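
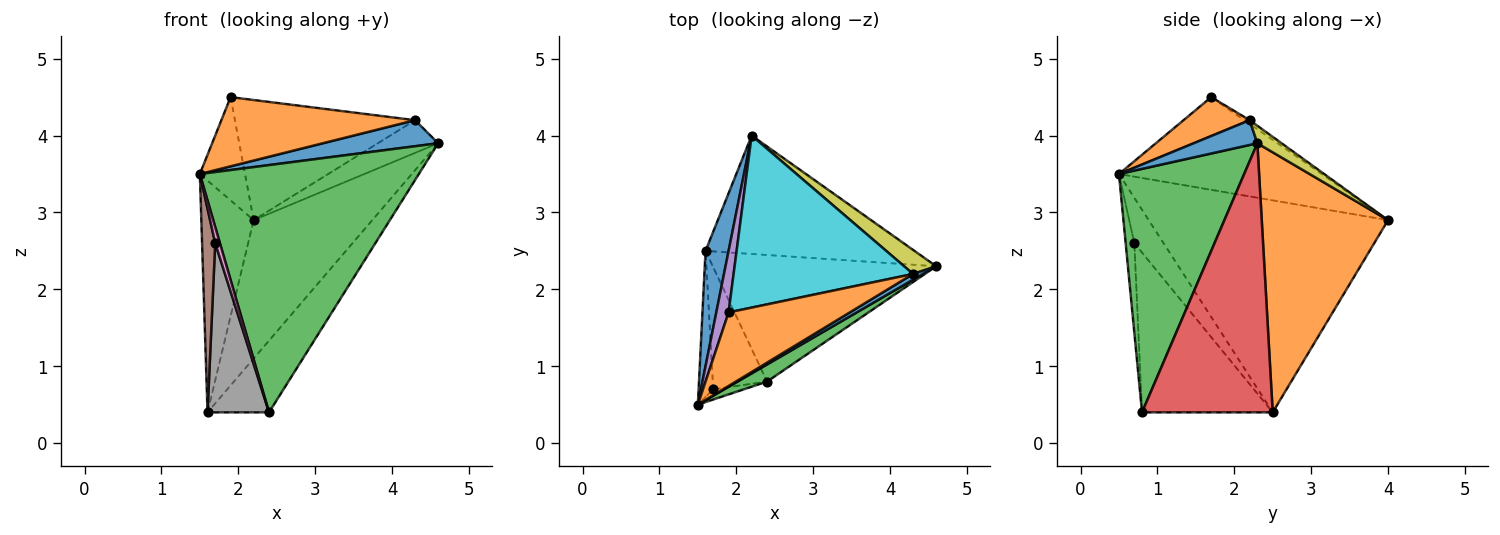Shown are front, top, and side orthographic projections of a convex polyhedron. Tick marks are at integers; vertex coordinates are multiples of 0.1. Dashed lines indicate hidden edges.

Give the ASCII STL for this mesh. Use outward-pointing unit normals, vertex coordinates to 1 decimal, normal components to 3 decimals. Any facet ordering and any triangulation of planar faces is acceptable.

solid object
 facet normal -0.971 0.212 0.106
  outer loop
   vertex 1.6 2.5 0.4
   vertex 1.5 0.5 3.5
   vertex 2.2 4.0 2.9
  endloop
 endfacet
 facet normal 0.629 0.591 -0.505
  outer loop
   vertex 1.6 2.5 0.4
   vertex 2.2 4.0 2.9
   vertex 4.6 2.3 3.9
  endloop
 endfacet
 facet normal 0.495 -0.867 0.060
  outer loop
   vertex 2.4 0.8 0.4
   vertex 4.6 2.3 3.9
   vertex 1.5 0.5 3.5
  endloop
 endfacet
 facet normal 0.723 0.340 -0.601
  outer loop
   vertex 2.4 0.8 0.4
   vertex 1.6 2.5 0.4
   vertex 4.6 2.3 3.9
  endloop
 endfacet
 facet normal -0.968 0.216 0.128
  outer loop
   vertex 1.9 1.7 4.5
   vertex 2.2 4.0 2.9
   vertex 1.5 0.5 3.5
  endloop
 endfacet
 facet normal -0.875 -0.393 -0.282
  outer loop
   vertex 1.7 0.7 2.6
   vertex 1.5 0.5 3.5
   vertex 1.6 2.5 0.4
  endloop
 endfacet
 facet normal -0.841 -0.457 -0.289
  outer loop
   vertex 1.7 0.7 2.6
   vertex 2.4 0.8 0.4
   vertex 1.5 0.5 3.5
  endloop
 endfacet
 facet normal -0.865 -0.407 -0.294
  outer loop
   vertex 1.7 0.7 2.6
   vertex 1.6 2.5 0.4
   vertex 2.4 0.8 0.4
  endloop
 endfacet
 facet normal 0.308 0.766 0.564
  outer loop
   vertex 4.3 2.2 4.2
   vertex 4.6 2.3 3.9
   vertex 2.2 4.0 2.9
  endloop
 endfacet
 facet normal -0.017 0.572 0.820
  outer loop
   vertex 4.3 2.2 4.2
   vertex 2.2 4.0 2.9
   vertex 1.9 1.7 4.5
  endloop
 endfacet
 facet normal 0.475 -0.860 0.188
  outer loop
   vertex 4.3 2.2 4.2
   vertex 1.5 0.5 3.5
   vertex 4.6 2.3 3.9
  endloop
 endfacet
 facet normal 0.228 -0.667 0.709
  outer loop
   vertex 4.3 2.2 4.2
   vertex 1.9 1.7 4.5
   vertex 1.5 0.5 3.5
  endloop
 endfacet
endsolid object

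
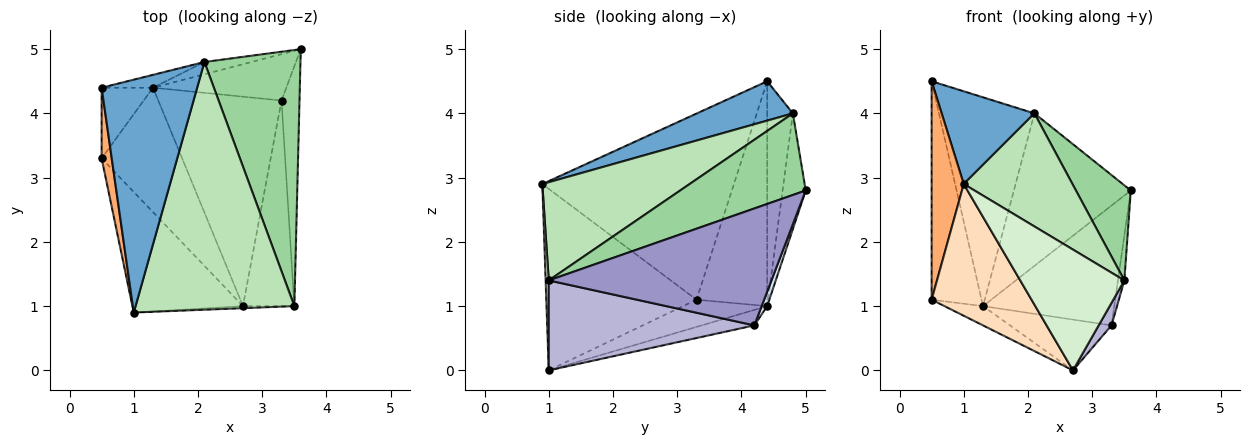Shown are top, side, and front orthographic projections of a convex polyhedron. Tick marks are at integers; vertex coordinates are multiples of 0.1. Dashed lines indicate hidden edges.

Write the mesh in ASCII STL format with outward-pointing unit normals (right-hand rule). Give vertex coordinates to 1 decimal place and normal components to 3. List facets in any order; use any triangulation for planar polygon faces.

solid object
 facet normal 0.358 -0.346 0.868
  outer loop
   vertex 2.1 4.8 4.0
   vertex 0.5 4.4 4.5
   vertex 1.0 0.9 2.9
  endloop
 endfacet
 facet normal -0.260 0.964 -0.059
  outer loop
   vertex 2.1 4.8 4.0
   vertex 1.3 4.4 1.0
   vertex 0.5 4.4 4.5
  endloop
 endfacet
 facet normal -0.193 0.978 -0.079
  outer loop
   vertex 2.1 4.8 4.0
   vertex 3.6 5.0 2.8
   vertex 1.3 4.4 1.0
  endloop
 endfacet
 facet normal 0.039 0.932 -0.361
  outer loop
   vertex 3.3 4.2 0.7
   vertex 1.3 4.4 1.0
   vertex 3.6 5.0 2.8
  endloop
 endfacet
 facet normal -0.121 0.234 -0.965
  outer loop
   vertex 3.3 4.2 0.7
   vertex 2.7 1.0 0.0
   vertex 1.3 4.4 1.0
  endloop
 endfacet
 facet normal -0.985 -0.165 0.053
  outer loop
   vertex 0.5 3.3 1.1
   vertex 1.0 0.9 2.9
   vertex 0.5 4.4 4.5
  endloop
 endfacet
 facet normal -0.803 0.567 -0.184
  outer loop
   vertex 0.5 3.3 1.1
   vertex 0.5 4.4 4.5
   vertex 1.3 4.4 1.0
  endloop
 endfacet
 facet normal -0.743 -0.494 -0.452
  outer loop
   vertex 0.5 3.3 1.1
   vertex 2.7 1.0 0.0
   vertex 1.0 0.9 2.9
  endloop
 endfacet
 facet normal -0.317 0.145 -0.937
  outer loop
   vertex 0.5 3.3 1.1
   vertex 1.3 4.4 1.0
   vertex 2.7 1.0 0.0
  endloop
 endfacet
 facet normal 0.623 -0.272 0.733
  outer loop
   vertex 3.5 1.0 1.4
   vertex 3.6 5.0 2.8
   vertex 2.1 4.8 4.0
  endloop
 endfacet
 facet normal 0.490 -0.362 0.793
  outer loop
   vertex 3.5 1.0 1.4
   vertex 2.1 4.8 4.0
   vertex 1.0 0.9 2.9
  endloop
 endfacet
 facet normal 0.030 -0.999 -0.017
  outer loop
   vertex 3.5 1.0 1.4
   vertex 1.0 0.9 2.9
   vertex 2.7 1.0 0.0
  endloop
 endfacet
 facet normal 0.988 0.028 -0.152
  outer loop
   vertex 3.5 1.0 1.4
   vertex 3.3 4.2 0.7
   vertex 3.6 5.0 2.8
  endloop
 endfacet
 facet normal 0.867 -0.054 -0.495
  outer loop
   vertex 3.5 1.0 1.4
   vertex 2.7 1.0 0.0
   vertex 3.3 4.2 0.7
  endloop
 endfacet
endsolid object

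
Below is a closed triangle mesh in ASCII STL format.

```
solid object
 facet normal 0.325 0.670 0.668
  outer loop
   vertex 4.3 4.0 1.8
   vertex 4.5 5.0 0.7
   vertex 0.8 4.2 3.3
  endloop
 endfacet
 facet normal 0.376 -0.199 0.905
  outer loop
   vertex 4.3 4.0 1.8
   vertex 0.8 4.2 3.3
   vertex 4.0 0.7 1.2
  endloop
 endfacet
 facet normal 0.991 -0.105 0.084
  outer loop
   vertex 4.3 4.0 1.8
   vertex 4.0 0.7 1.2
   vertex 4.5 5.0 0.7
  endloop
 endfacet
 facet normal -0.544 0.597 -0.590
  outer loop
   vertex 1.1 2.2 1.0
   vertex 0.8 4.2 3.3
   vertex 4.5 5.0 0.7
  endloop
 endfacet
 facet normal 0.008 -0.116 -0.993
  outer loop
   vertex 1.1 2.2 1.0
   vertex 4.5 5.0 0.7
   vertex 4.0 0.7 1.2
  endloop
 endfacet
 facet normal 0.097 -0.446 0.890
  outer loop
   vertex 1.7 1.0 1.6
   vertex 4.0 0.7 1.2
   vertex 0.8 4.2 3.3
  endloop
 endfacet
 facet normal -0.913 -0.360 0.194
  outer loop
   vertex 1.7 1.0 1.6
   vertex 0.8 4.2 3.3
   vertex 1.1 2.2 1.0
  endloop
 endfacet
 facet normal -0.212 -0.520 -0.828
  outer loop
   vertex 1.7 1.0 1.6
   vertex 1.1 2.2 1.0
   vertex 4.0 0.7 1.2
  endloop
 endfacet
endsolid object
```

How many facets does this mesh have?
8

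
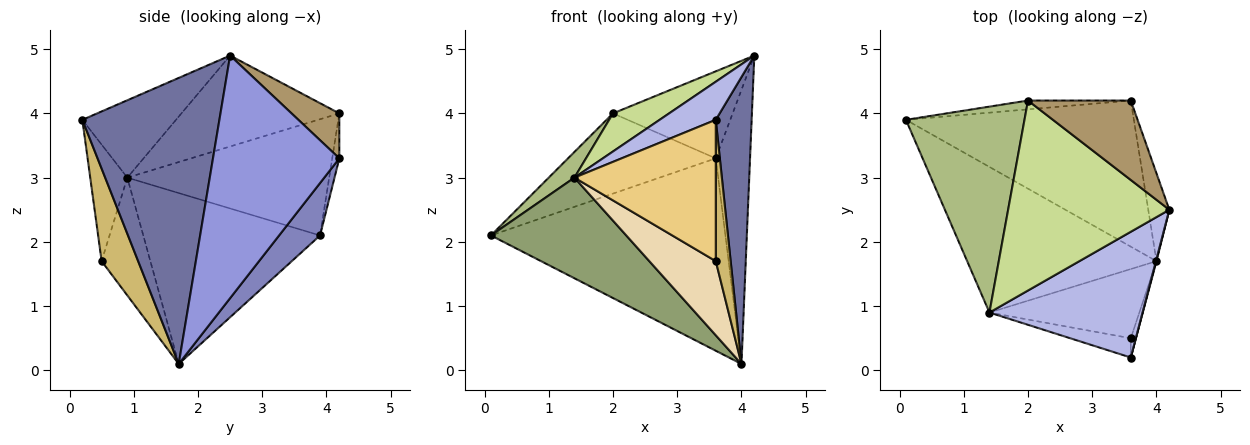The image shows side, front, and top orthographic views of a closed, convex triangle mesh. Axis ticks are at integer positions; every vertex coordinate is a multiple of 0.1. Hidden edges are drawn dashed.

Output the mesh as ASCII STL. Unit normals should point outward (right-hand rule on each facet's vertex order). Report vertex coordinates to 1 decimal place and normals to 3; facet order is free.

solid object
 facet normal 0.967 -0.253 0.002
  outer loop
   vertex 4.0 1.7 0.1
   vertex 4.2 2.5 4.9
   vertex 3.6 0.2 3.9
  endloop
 endfacet
 facet normal 0.138 0.789 -0.599
  outer loop
   vertex 3.6 4.2 3.3
   vertex 4.0 1.7 0.1
   vertex 0.1 3.9 2.1
  endloop
 endfacet
 facet normal 0.962 0.261 -0.084
  outer loop
   vertex 3.6 4.2 3.3
   vertex 4.2 2.5 4.9
   vertex 4.0 1.7 0.1
  endloop
 endfacet
 facet normal -0.435 -0.261 0.862
  outer loop
   vertex 1.4 0.9 3.0
   vertex 3.6 0.2 3.9
   vertex 4.2 2.5 4.9
  endloop
 endfacet
 facet normal -0.596 -0.456 -0.660
  outer loop
   vertex 1.4 0.9 3.0
   vertex 0.1 3.9 2.1
   vertex 4.0 1.7 0.1
  endloop
 endfacet
 facet normal -0.697 -0.089 0.711
  outer loop
   vertex 2.0 4.2 4.0
   vertex 0.1 3.9 2.1
   vertex 1.4 0.9 3.0
  endloop
 endfacet
 facet normal -0.484 -0.172 0.858
  outer loop
   vertex 2.0 4.2 4.0
   vertex 1.4 0.9 3.0
   vertex 4.2 2.5 4.9
  endloop
 endfacet
 facet normal -0.048 0.993 -0.109
  outer loop
   vertex 2.0 4.2 4.0
   vertex 3.6 4.2 3.3
   vertex 0.1 3.9 2.1
  endloop
 endfacet
 facet normal 0.283 0.708 0.647
  outer loop
   vertex 2.0 4.2 4.0
   vertex 4.2 2.5 4.9
   vertex 3.6 4.2 3.3
  endloop
 endfacet
 facet normal 0.925 -0.377 -0.051
  outer loop
   vertex 3.6 0.5 1.7
   vertex 4.0 1.7 0.1
   vertex 3.6 0.2 3.9
  endloop
 endfacet
 facet normal -0.252 -0.959 -0.131
  outer loop
   vertex 3.6 0.5 1.7
   vertex 3.6 0.2 3.9
   vertex 1.4 0.9 3.0
  endloop
 endfacet
 facet normal -0.472 -0.644 -0.601
  outer loop
   vertex 3.6 0.5 1.7
   vertex 1.4 0.9 3.0
   vertex 4.0 1.7 0.1
  endloop
 endfacet
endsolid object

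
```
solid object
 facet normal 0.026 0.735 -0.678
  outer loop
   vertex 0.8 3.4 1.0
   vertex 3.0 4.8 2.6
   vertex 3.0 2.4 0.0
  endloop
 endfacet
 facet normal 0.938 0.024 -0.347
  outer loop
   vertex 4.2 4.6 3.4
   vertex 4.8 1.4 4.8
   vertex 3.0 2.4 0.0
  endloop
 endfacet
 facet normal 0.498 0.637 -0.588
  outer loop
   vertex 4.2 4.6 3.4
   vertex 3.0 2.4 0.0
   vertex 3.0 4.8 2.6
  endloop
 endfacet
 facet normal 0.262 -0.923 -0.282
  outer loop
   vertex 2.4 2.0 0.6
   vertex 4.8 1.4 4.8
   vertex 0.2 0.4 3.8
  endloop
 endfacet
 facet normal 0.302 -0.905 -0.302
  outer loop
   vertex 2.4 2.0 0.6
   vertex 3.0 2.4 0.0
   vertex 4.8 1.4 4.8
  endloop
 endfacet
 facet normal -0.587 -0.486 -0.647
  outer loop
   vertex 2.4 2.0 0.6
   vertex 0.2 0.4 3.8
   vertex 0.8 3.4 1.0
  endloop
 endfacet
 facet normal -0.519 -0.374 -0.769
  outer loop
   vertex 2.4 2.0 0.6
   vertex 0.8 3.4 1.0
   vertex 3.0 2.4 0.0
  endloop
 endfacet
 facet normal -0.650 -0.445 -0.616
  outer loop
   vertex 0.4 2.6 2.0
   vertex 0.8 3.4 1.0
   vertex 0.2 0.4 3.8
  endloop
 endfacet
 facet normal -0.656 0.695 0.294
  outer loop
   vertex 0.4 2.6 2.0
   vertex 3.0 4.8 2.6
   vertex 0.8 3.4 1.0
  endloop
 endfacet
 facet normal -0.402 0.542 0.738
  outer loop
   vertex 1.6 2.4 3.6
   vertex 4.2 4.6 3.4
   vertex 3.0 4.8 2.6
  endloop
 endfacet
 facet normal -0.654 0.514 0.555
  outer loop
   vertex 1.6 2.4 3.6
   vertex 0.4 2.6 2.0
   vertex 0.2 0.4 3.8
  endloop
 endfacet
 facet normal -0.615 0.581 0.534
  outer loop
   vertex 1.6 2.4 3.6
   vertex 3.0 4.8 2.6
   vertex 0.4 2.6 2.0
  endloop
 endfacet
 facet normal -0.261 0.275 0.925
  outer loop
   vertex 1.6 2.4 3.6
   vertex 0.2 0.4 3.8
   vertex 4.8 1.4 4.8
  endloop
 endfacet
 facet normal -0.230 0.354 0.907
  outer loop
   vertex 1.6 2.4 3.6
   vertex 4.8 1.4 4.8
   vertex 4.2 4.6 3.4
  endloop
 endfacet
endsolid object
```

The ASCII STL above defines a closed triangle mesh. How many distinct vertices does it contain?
9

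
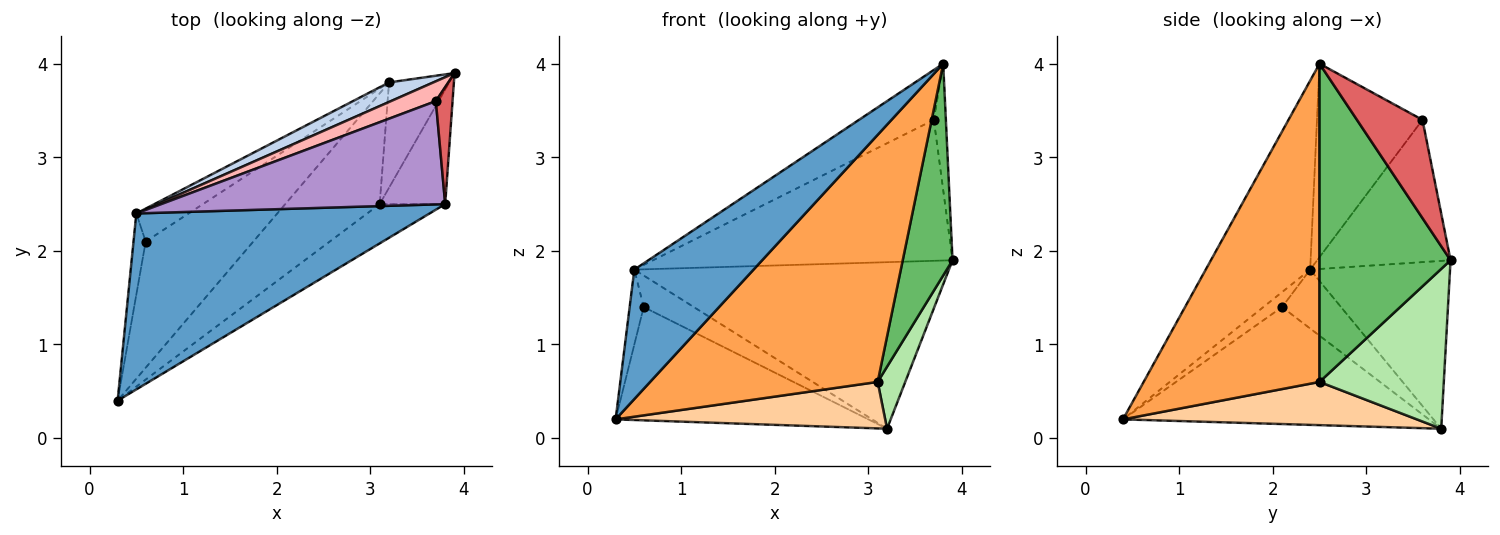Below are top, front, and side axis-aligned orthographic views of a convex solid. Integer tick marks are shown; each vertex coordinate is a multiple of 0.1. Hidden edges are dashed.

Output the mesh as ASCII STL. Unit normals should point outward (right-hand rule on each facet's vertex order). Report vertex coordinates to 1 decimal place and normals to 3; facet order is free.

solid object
 facet normal -0.461 -0.526 0.715
  outer loop
   vertex 0.5 2.4 1.8
   vertex 0.3 0.4 0.2
   vertex 3.8 2.5 4.0
  endloop
 endfacet
 facet normal -0.404 0.909 0.107
  outer loop
   vertex 0.5 2.4 1.8
   vertex 3.9 3.9 1.9
   vertex 3.2 3.8 0.1
  endloop
 endfacet
 facet normal 0.607 -0.785 -0.125
  outer loop
   vertex 3.1 2.5 0.6
   vertex 3.8 2.5 4.0
   vertex 0.3 0.4 0.2
  endloop
 endfacet
 facet normal 0.389 -0.357 -0.849
  outer loop
   vertex 3.1 2.5 0.6
   vertex 0.3 0.4 0.2
   vertex 3.2 3.8 0.1
  endloop
 endfacet
 facet normal 0.918 -0.349 -0.189
  outer loop
   vertex 3.1 2.5 0.6
   vertex 3.9 3.9 1.9
   vertex 3.8 2.5 4.0
  endloop
 endfacet
 facet normal 0.916 -0.203 -0.345
  outer loop
   vertex 3.1 2.5 0.6
   vertex 3.2 3.8 0.1
   vertex 3.9 3.9 1.9
  endloop
 endfacet
 facet normal 0.970 0.178 0.165
  outer loop
   vertex 3.7 3.6 3.4
   vertex 3.8 2.5 4.0
   vertex 3.9 3.9 1.9
  endloop
 endfacet
 facet normal -0.403 0.906 0.127
  outer loop
   vertex 3.7 3.6 3.4
   vertex 3.9 3.9 1.9
   vertex 0.5 2.4 1.8
  endloop
 endfacet
 facet normal -0.523 0.371 0.767
  outer loop
   vertex 3.7 3.6 3.4
   vertex 0.5 2.4 1.8
   vertex 3.8 2.5 4.0
  endloop
 endfacet
 facet normal -0.629 0.519 -0.579
  outer loop
   vertex 0.6 2.1 1.4
   vertex 3.2 3.8 0.1
   vertex 0.3 0.4 0.2
  endloop
 endfacet
 facet normal -0.671 0.503 -0.545
  outer loop
   vertex 0.6 2.1 1.4
   vertex 0.3 0.4 0.2
   vertex 0.5 2.4 1.8
  endloop
 endfacet
 facet normal -0.631 0.537 -0.560
  outer loop
   vertex 0.6 2.1 1.4
   vertex 0.5 2.4 1.8
   vertex 3.2 3.8 0.1
  endloop
 endfacet
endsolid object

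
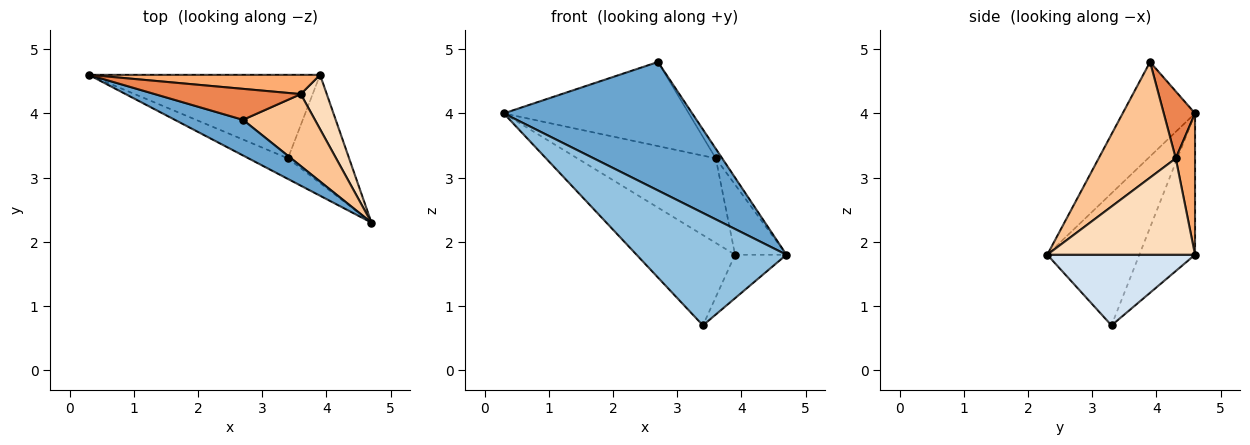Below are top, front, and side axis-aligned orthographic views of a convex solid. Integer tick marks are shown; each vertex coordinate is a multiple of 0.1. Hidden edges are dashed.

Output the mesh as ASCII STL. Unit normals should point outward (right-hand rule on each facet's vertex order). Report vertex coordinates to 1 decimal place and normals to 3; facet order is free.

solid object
 facet normal -0.347 -0.904 0.251
  outer loop
   vertex 2.7 3.9 4.8
   vertex 0.3 4.6 4.0
   vertex 4.7 2.3 1.8
  endloop
 endfacet
 facet normal -0.517 -0.842 -0.154
  outer loop
   vertex 3.4 3.3 0.7
   vertex 4.7 2.3 1.8
   vertex 0.3 4.6 4.0
  endloop
 endfacet
 facet normal -0.383 0.678 -0.627
  outer loop
   vertex 3.9 4.6 1.8
   vertex 3.4 3.3 0.7
   vertex 0.3 4.6 4.0
  endloop
 endfacet
 facet normal 0.731 0.254 -0.633
  outer loop
   vertex 3.9 4.6 1.8
   vertex 4.7 2.3 1.8
   vertex 3.4 3.3 0.7
  endloop
 endfacet
 facet normal 0.157 0.927 0.341
  outer loop
   vertex 3.6 4.3 3.3
   vertex 0.3 4.6 4.0
   vertex 2.7 3.9 4.8
  endloop
 endfacet
 facet normal 0.135 0.966 0.220
  outer loop
   vertex 3.6 4.3 3.3
   vertex 3.9 4.6 1.8
   vertex 0.3 4.6 4.0
  endloop
 endfacet
 facet normal 0.847 0.071 0.527
  outer loop
   vertex 3.6 4.3 3.3
   vertex 2.7 3.9 4.8
   vertex 4.7 2.3 1.8
  endloop
 endfacet
 facet normal 0.915 0.318 0.247
  outer loop
   vertex 3.6 4.3 3.3
   vertex 4.7 2.3 1.8
   vertex 3.9 4.6 1.8
  endloop
 endfacet
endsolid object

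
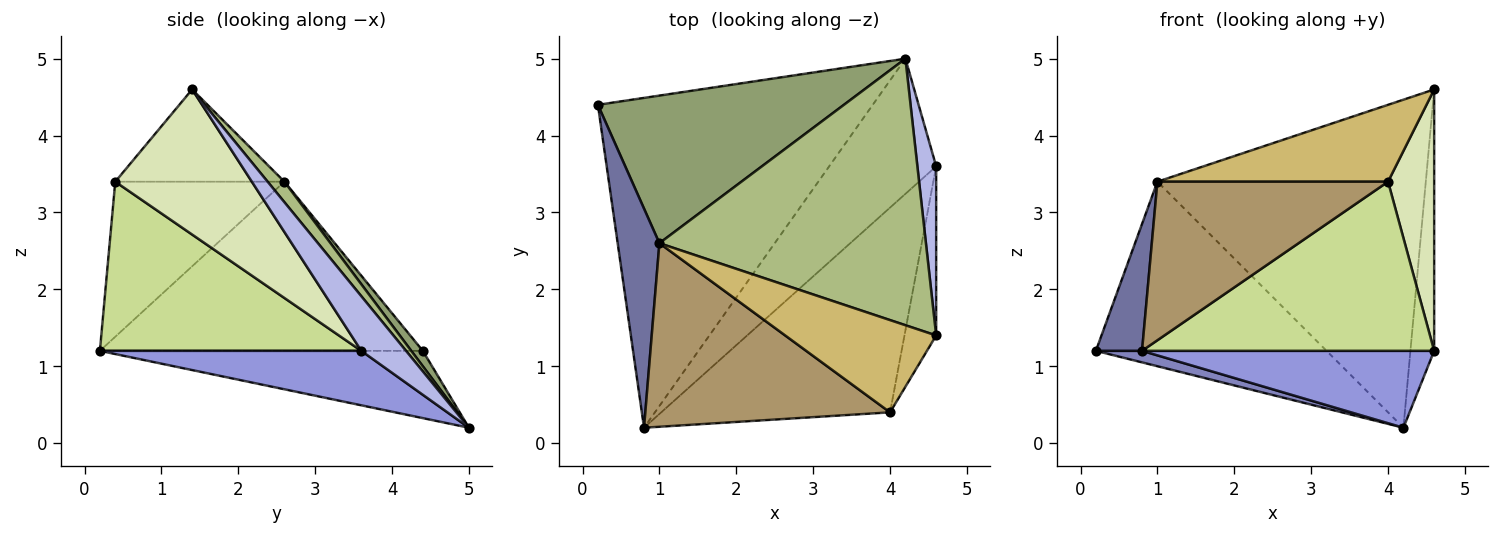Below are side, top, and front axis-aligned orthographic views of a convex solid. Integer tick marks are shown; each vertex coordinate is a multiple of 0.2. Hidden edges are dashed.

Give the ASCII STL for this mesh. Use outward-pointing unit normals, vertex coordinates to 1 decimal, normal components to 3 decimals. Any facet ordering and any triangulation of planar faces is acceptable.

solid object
 facet normal -0.962 -0.137 0.237
  outer loop
   vertex 1.0 2.6 3.4
   vertex 0.2 4.4 1.2
   vertex 0.8 0.2 1.2
  endloop
 endfacet
 facet normal -0.238 -0.034 -0.971
  outer loop
   vertex 4.2 5.0 0.2
   vertex 0.8 0.2 1.2
   vertex 0.2 4.4 1.2
  endloop
 endfacet
 facet normal 0.405 -0.452 -0.795
  outer loop
   vertex 4.2 5.0 0.2
   vertex 4.6 3.6 1.2
   vertex 0.8 0.2 1.2
  endloop
 endfacet
 facet normal 0.845 0.449 0.290
  outer loop
   vertex 4.2 5.0 0.2
   vertex 4.6 1.4 4.6
   vertex 4.6 3.6 1.2
  endloop
 endfacet
 facet normal 0.039 0.780 0.624
  outer loop
   vertex 4.2 5.0 0.2
   vertex 0.2 4.4 1.2
   vertex 1.0 2.6 3.4
  endloop
 endfacet
 facet normal 0.048 0.775 0.630
  outer loop
   vertex 4.2 5.0 0.2
   vertex 1.0 2.6 3.4
   vertex 4.6 1.4 4.6
  endloop
 endfacet
 facet normal 0.495 -0.553 -0.670
  outer loop
   vertex 4.0 0.4 3.4
   vertex 0.8 0.2 1.2
   vertex 4.6 3.6 1.2
  endloop
 endfacet
 facet normal 0.928 -0.313 -0.203
  outer loop
   vertex 4.0 0.4 3.4
   vertex 4.6 3.6 1.2
   vertex 4.6 1.4 4.6
  endloop
 endfacet
 facet normal -0.432 -0.589 0.682
  outer loop
   vertex 4.0 0.4 3.4
   vertex 1.0 2.6 3.4
   vertex 0.8 0.2 1.2
  endloop
 endfacet
 facet normal -0.425 -0.580 0.695
  outer loop
   vertex 4.0 0.4 3.4
   vertex 4.6 1.4 4.6
   vertex 1.0 2.6 3.4
  endloop
 endfacet
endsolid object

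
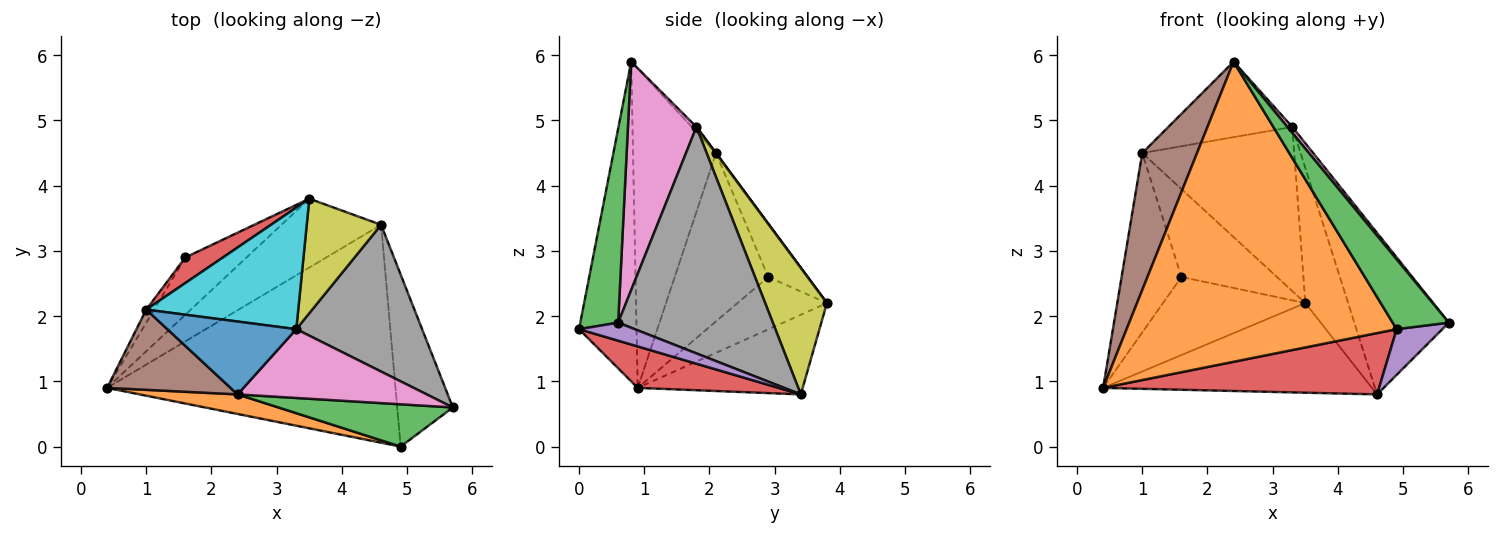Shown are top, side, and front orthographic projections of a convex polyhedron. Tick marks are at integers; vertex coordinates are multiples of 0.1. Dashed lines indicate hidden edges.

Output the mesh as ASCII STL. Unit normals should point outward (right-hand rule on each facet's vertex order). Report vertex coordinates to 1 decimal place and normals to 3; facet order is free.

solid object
 facet normal -0.438 0.713 -0.548
  outer loop
   vertex 4.6 3.4 0.8
   vertex 0.4 0.9 0.9
   vertex 3.5 3.8 2.2
  endloop
 endfacet
 facet normal -0.208 -0.976 0.064
  outer loop
   vertex 4.9 0.0 1.8
   vertex 2.4 0.8 5.9
   vertex 0.4 0.9 0.9
  endloop
 endfacet
 facet normal 0.499 -0.741 0.449
  outer loop
   vertex 4.9 0.0 1.8
   vertex 5.7 0.6 1.9
   vertex 2.4 0.8 5.9
  endloop
 endfacet
 facet normal 0.137 -0.268 -0.954
  outer loop
   vertex 4.9 0.0 1.8
   vertex 0.4 0.9 0.9
   vertex 4.6 3.4 0.8
  endloop
 endfacet
 facet normal 0.299 -0.245 -0.922
  outer loop
   vertex 4.9 0.0 1.8
   vertex 4.6 3.4 0.8
   vertex 5.7 0.6 1.9
  endloop
 endfacet
 facet normal -0.794 -0.524 0.307
  outer loop
   vertex 1.0 2.1 4.5
   vertex 0.4 0.9 0.9
   vertex 2.4 0.8 5.9
  endloop
 endfacet
 facet normal 0.769 -0.055 0.637
  outer loop
   vertex 3.3 1.8 4.9
   vertex 2.4 0.8 5.9
   vertex 5.7 0.6 1.9
  endloop
 endfacet
 facet normal 0.771 0.471 0.428
  outer loop
   vertex 3.3 1.8 4.9
   vertex 5.7 0.6 1.9
   vertex 4.6 3.4 0.8
  endloop
 endfacet
 facet normal 0.740 0.513 0.435
  outer loop
   vertex 3.3 1.8 4.9
   vertex 4.6 3.4 0.8
   vertex 3.5 3.8 2.2
  endloop
 endfacet
 facet normal 0.001 0.804 0.595
  outer loop
   vertex 3.3 1.8 4.9
   vertex 3.5 3.8 2.2
   vertex 1.0 2.1 4.5
  endloop
 endfacet
 facet normal -0.027 0.719 0.695
  outer loop
   vertex 3.3 1.8 4.9
   vertex 1.0 2.1 4.5
   vertex 2.4 0.8 5.9
  endloop
 endfacet
 facet normal -0.452 0.719 -0.527
  outer loop
   vertex 1.6 2.9 2.6
   vertex 3.5 3.8 2.2
   vertex 0.4 0.9 0.9
  endloop
 endfacet
 facet normal -0.842 0.538 -0.039
  outer loop
   vertex 1.6 2.9 2.6
   vertex 0.4 0.9 0.9
   vertex 1.0 2.1 4.5
  endloop
 endfacet
 facet normal -0.368 0.893 0.260
  outer loop
   vertex 1.6 2.9 2.6
   vertex 1.0 2.1 4.5
   vertex 3.5 3.8 2.2
  endloop
 endfacet
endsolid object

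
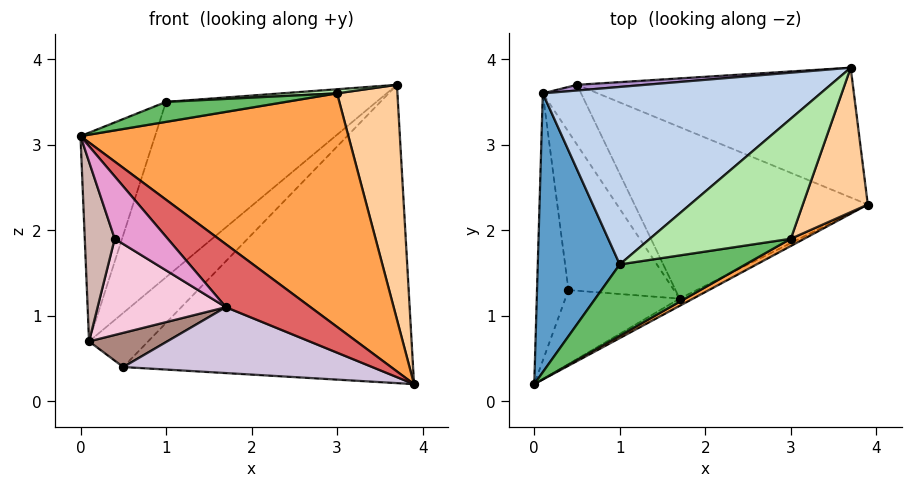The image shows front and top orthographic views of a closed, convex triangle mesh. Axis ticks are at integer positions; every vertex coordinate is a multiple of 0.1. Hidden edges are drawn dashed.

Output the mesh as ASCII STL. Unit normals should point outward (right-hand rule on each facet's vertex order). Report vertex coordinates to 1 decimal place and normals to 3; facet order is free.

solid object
 facet normal -0.757 0.391 0.523
  outer loop
   vertex 0.1 3.6 0.7
   vertex 0.0 0.2 3.1
   vertex 1.0 1.6 3.5
  endloop
 endfacet
 facet normal -0.546 0.589 0.596
  outer loop
   vertex 0.1 3.6 0.7
   vertex 1.0 1.6 3.5
   vertex 3.7 3.9 3.7
  endloop
 endfacet
 facet normal 0.489 -0.872 0.027
  outer loop
   vertex 3.0 1.9 3.6
   vertex 0.0 0.2 3.1
   vertex 3.9 2.3 0.2
  endloop
 endfacet
 facet normal 0.921 -0.332 0.205
  outer loop
   vertex 3.0 1.9 3.6
   vertex 3.9 2.3 0.2
   vertex 3.7 3.9 3.7
  endloop
 endfacet
 facet normal -0.008 -0.270 0.963
  outer loop
   vertex 3.0 1.9 3.6
   vertex 1.0 1.6 3.5
   vertex 0.0 0.2 3.1
  endloop
 endfacet
 facet normal -0.045 -0.034 0.998
  outer loop
   vertex 3.0 1.9 3.6
   vertex 3.7 3.9 3.7
   vertex 1.0 1.6 3.5
  endloop
 endfacet
 facet normal 0.410 -0.906 -0.104
  outer loop
   vertex 1.7 1.2 1.1
   vertex 3.9 2.3 0.2
   vertex 0.0 0.2 3.1
  endloop
 endfacet
 facet normal 0.334 0.864 -0.376
  outer loop
   vertex 0.5 3.7 0.4
   vertex 3.7 3.9 3.7
   vertex 3.9 2.3 0.2
  endloop
 endfacet
 facet normal -0.168 0.980 0.103
  outer loop
   vertex 0.5 3.7 0.4
   vertex 0.1 3.6 0.7
   vertex 3.7 3.9 3.7
  endloop
 endfacet
 facet normal -0.199 -0.351 -0.915
  outer loop
   vertex 0.5 3.7 0.4
   vertex 3.9 2.3 0.2
   vertex 1.7 1.2 1.1
  endloop
 endfacet
 facet normal -0.466 -0.439 -0.768
  outer loop
   vertex 0.5 3.7 0.4
   vertex 1.7 1.2 1.1
   vertex 0.1 3.6 0.7
  endloop
 endfacet
 facet normal -0.691 -0.403 -0.600
  outer loop
   vertex 0.4 1.3 1.9
   vertex 0.0 0.2 3.1
   vertex 0.1 3.6 0.7
  endloop
 endfacet
 facet normal -0.461 -0.572 -0.678
  outer loop
   vertex 0.4 1.3 1.9
   vertex 1.7 1.2 1.1
   vertex 0.0 0.2 3.1
  endloop
 endfacet
 facet normal -0.492 -0.452 -0.744
  outer loop
   vertex 0.4 1.3 1.9
   vertex 0.1 3.6 0.7
   vertex 1.7 1.2 1.1
  endloop
 endfacet
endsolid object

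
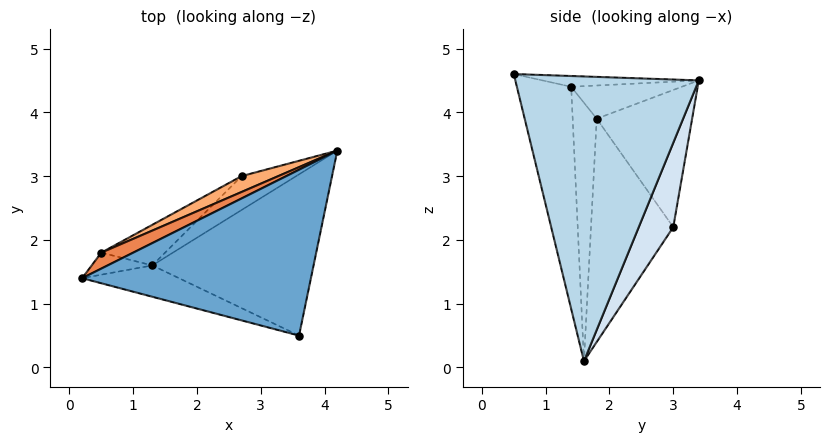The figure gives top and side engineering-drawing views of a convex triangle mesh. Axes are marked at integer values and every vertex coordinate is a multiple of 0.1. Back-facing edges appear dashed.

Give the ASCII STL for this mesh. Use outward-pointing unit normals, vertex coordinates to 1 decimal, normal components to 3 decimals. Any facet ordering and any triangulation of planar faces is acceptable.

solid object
 facet normal -0.047 0.044 0.998
  outer loop
   vertex 3.6 0.5 4.6
   vertex 4.2 3.4 4.5
   vertex 0.2 1.4 4.4
  endloop
 endfacet
 facet normal -0.248 -0.963 -0.108
  outer loop
   vertex 1.3 1.6 0.1
   vertex 3.6 0.5 4.6
   vertex 0.2 1.4 4.4
  endloop
 endfacet
 facet normal 0.854 -0.193 -0.484
  outer loop
   vertex 1.3 1.6 0.1
   vertex 4.2 3.4 4.5
   vertex 3.6 0.5 4.6
  endloop
 endfacet
 facet normal 0.839 -0.025 -0.543
  outer loop
   vertex 2.7 3.0 2.2
   vertex 4.2 3.4 4.5
   vertex 1.3 1.6 0.1
  endloop
 endfacet
 facet normal -0.418 0.815 0.402
  outer loop
   vertex 0.5 1.8 3.9
   vertex 0.2 1.4 4.4
   vertex 4.2 3.4 4.5
  endloop
 endfacet
 facet normal -0.409 0.906 0.109
  outer loop
   vertex 0.5 1.8 3.9
   vertex 4.2 3.4 4.5
   vertex 2.7 3.0 2.2
  endloop
 endfacet
 facet normal -0.890 0.406 -0.209
  outer loop
   vertex 0.5 1.8 3.9
   vertex 1.3 1.6 0.1
   vertex 0.2 1.4 4.4
  endloop
 endfacet
 facet normal -0.566 0.808 -0.162
  outer loop
   vertex 0.5 1.8 3.9
   vertex 2.7 3.0 2.2
   vertex 1.3 1.6 0.1
  endloop
 endfacet
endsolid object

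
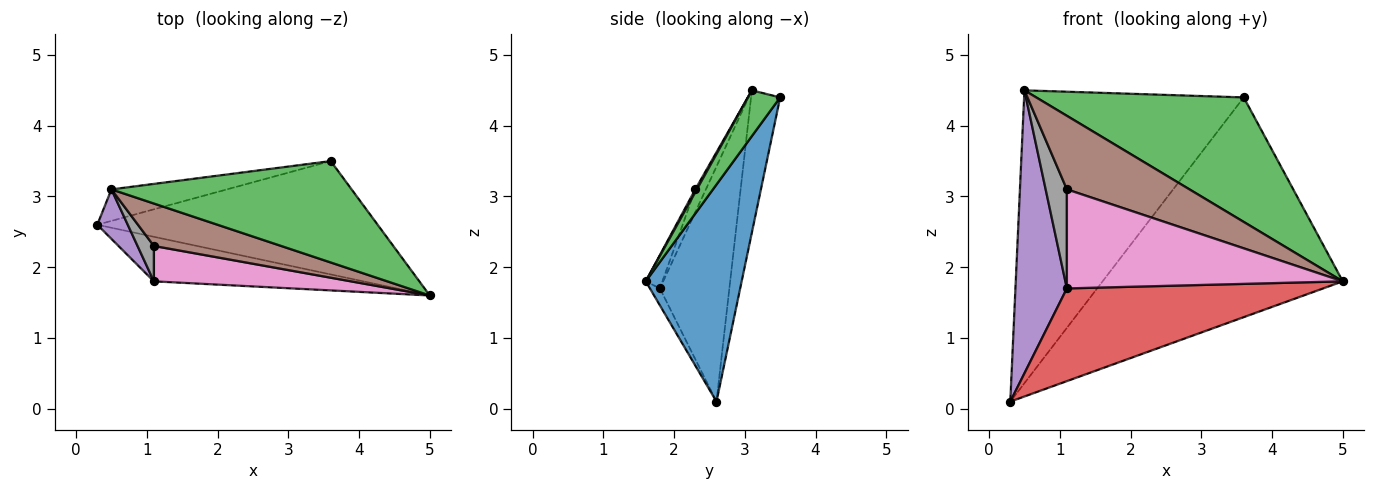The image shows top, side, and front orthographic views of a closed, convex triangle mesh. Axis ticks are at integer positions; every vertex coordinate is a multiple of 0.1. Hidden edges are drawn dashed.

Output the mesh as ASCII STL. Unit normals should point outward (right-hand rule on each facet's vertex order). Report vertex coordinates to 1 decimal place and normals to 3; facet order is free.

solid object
 facet normal 0.334 0.838 -0.432
  outer loop
   vertex 3.6 3.5 4.4
   vertex 5.0 1.6 1.8
   vertex 0.3 2.6 0.1
  endloop
 endfacet
 facet normal -0.131 0.986 -0.106
  outer loop
   vertex 0.5 3.1 4.5
   vertex 3.6 3.5 4.4
   vertex 0.3 2.6 0.1
  endloop
 endfacet
 facet normal 0.120 -0.770 0.627
  outer loop
   vertex 0.5 3.1 4.5
   vertex 5.0 1.6 1.8
   vertex 3.6 3.5 4.4
  endloop
 endfacet
 facet normal -0.035 -0.901 -0.433
  outer loop
   vertex 1.1 1.8 1.7
   vertex 0.3 2.6 0.1
   vertex 5.0 1.6 1.8
  endloop
 endfacet
 facet normal -0.799 -0.592 0.104
  outer loop
   vertex 1.1 1.8 1.7
   vertex 0.5 3.1 4.5
   vertex 0.3 2.6 0.1
  endloop
 endfacet
 facet normal 0.011 -0.866 0.500
  outer loop
   vertex 1.1 2.3 3.1
   vertex 5.0 1.6 1.8
   vertex 0.5 3.1 4.5
  endloop
 endfacet
 facet normal -0.057 -0.940 0.336
  outer loop
   vertex 1.1 2.3 3.1
   vertex 1.1 1.8 1.7
   vertex 5.0 1.6 1.8
  endloop
 endfacet
 facet normal -0.426 -0.852 0.304
  outer loop
   vertex 1.1 2.3 3.1
   vertex 0.5 3.1 4.5
   vertex 1.1 1.8 1.7
  endloop
 endfacet
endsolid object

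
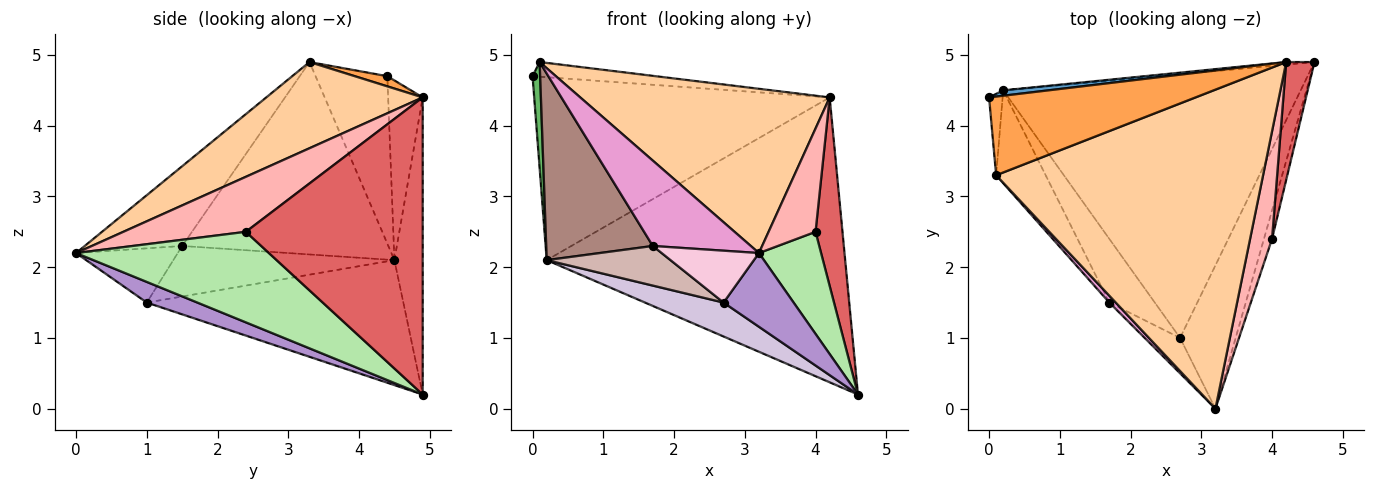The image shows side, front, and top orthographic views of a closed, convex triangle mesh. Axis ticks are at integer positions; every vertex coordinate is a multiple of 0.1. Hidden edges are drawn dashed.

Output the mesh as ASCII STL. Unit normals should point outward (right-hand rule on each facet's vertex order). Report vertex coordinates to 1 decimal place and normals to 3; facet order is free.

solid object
 facet normal -0.116 0.993 0.029
  outer loop
   vertex 0.2 4.5 2.1
   vertex 0.0 4.4 4.7
   vertex 4.2 4.9 4.4
  endloop
 endfacet
 facet normal -0.094 0.995 -0.009
  outer loop
   vertex 0.2 4.5 2.1
   vertex 4.2 4.9 4.4
   vertex 4.6 4.9 0.2
  endloop
 endfacet
 facet normal 0.048 0.183 0.982
  outer loop
   vertex 0.1 3.3 4.9
   vertex 4.2 4.9 4.4
   vertex 0.0 4.4 4.7
  endloop
 endfacet
 facet normal 0.276 -0.440 0.855
  outer loop
   vertex 0.1 3.3 4.9
   vertex 3.2 0.0 2.2
   vertex 4.2 4.9 4.4
  endloop
 endfacet
 facet normal -0.991 -0.105 -0.080
  outer loop
   vertex 0.1 3.3 4.9
   vertex 0.0 4.4 4.7
   vertex 0.2 4.5 2.1
  endloop
 endfacet
 facet normal 0.948 -0.306 -0.085
  outer loop
   vertex 4.0 2.4 2.5
   vertex 3.2 0.0 2.2
   vertex 4.6 4.9 0.2
  endloop
 endfacet
 facet normal 0.984 -0.150 0.094
  outer loop
   vertex 4.0 2.4 2.5
   vertex 4.6 4.9 0.2
   vertex 4.2 4.9 4.4
  endloop
 endfacet
 facet normal 0.875 -0.335 0.349
  outer loop
   vertex 4.0 2.4 2.5
   vertex 4.2 4.9 4.4
   vertex 3.2 0.0 2.2
  endloop
 endfacet
 facet normal 0.314 -0.434 -0.844
  outer loop
   vertex 2.7 1.0 1.5
   vertex 4.6 4.9 0.2
   vertex 3.2 0.0 2.2
  endloop
 endfacet
 facet normal -0.385 -0.118 -0.916
  outer loop
   vertex 2.7 1.0 1.5
   vertex 0.2 4.5 2.1
   vertex 4.6 4.9 0.2
  endloop
 endfacet
 facet normal -0.866 -0.448 -0.223
  outer loop
   vertex 1.7 1.5 2.3
   vertex 0.1 3.3 4.9
   vertex 0.2 4.5 2.1
  endloop
 endfacet
 facet normal -0.686 -0.384 -0.618
  outer loop
   vertex 1.7 1.5 2.3
   vertex 0.2 4.5 2.1
   vertex 2.7 1.0 1.5
  endloop
 endfacet
 facet normal -0.704 -0.708 0.057
  outer loop
   vertex 1.7 1.5 2.3
   vertex 3.2 0.0 2.2
   vertex 0.1 3.3 4.9
  endloop
 endfacet
 facet normal -0.654 -0.625 -0.426
  outer loop
   vertex 1.7 1.5 2.3
   vertex 2.7 1.0 1.5
   vertex 3.2 0.0 2.2
  endloop
 endfacet
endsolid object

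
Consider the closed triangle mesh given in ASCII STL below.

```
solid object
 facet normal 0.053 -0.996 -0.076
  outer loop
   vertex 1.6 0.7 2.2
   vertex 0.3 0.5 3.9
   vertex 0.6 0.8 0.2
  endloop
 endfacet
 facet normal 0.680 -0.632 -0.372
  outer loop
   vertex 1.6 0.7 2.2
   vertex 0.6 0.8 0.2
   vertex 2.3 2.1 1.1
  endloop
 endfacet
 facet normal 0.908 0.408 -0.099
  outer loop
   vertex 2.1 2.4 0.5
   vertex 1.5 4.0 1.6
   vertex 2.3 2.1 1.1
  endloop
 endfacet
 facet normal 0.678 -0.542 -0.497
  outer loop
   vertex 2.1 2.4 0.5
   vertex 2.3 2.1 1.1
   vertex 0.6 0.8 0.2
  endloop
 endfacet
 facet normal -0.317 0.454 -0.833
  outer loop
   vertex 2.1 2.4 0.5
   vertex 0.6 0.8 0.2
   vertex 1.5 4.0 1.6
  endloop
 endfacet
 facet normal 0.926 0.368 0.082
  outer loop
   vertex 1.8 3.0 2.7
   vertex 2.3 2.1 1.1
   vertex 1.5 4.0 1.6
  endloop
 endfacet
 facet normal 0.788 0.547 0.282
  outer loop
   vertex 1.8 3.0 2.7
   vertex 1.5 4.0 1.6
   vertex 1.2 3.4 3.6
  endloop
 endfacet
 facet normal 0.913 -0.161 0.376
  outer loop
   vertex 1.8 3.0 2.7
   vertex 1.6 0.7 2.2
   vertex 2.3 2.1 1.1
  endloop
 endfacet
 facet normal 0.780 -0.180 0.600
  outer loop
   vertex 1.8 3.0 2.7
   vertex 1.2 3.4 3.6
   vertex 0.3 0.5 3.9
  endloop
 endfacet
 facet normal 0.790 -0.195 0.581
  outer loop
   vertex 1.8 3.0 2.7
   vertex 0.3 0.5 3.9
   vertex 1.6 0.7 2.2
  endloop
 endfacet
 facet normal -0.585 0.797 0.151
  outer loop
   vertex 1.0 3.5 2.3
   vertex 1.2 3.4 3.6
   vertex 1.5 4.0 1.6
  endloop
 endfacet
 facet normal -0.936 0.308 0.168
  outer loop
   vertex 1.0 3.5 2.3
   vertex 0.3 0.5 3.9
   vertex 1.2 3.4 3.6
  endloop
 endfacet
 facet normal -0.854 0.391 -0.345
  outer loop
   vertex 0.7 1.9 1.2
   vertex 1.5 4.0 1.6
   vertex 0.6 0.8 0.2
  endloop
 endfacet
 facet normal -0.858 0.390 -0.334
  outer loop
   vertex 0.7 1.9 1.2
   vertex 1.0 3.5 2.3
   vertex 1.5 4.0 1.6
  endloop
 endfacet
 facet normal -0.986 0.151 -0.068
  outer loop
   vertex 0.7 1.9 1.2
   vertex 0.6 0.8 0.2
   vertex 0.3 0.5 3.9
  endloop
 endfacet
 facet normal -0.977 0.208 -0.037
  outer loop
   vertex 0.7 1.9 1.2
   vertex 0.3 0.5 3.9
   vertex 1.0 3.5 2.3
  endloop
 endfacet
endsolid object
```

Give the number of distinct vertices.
10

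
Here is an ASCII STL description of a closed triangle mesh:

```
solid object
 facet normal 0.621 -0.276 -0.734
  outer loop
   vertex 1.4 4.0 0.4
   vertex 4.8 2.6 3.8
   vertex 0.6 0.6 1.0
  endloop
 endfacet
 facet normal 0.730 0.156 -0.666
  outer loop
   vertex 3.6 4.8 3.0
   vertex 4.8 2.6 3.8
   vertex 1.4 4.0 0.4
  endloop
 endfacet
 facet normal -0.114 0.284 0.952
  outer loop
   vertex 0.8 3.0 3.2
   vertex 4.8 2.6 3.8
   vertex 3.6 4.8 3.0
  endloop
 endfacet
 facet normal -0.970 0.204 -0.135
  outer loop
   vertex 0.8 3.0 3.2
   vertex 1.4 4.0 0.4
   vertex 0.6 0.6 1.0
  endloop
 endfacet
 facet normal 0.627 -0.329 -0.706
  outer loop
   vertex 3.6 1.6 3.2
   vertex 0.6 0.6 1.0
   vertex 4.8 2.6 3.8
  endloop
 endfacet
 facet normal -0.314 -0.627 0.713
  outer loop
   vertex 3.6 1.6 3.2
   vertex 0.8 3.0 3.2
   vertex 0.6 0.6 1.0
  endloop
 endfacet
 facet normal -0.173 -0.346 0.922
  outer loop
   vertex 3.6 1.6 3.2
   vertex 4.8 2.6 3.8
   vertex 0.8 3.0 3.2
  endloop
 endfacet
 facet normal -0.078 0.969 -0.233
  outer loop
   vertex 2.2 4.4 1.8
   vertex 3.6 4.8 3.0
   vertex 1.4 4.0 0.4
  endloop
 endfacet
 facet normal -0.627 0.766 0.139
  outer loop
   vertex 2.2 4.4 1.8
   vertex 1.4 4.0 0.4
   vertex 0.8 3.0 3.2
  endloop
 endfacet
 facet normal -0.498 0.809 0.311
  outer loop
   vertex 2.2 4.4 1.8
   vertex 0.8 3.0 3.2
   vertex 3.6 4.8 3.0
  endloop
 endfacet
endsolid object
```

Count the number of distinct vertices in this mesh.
7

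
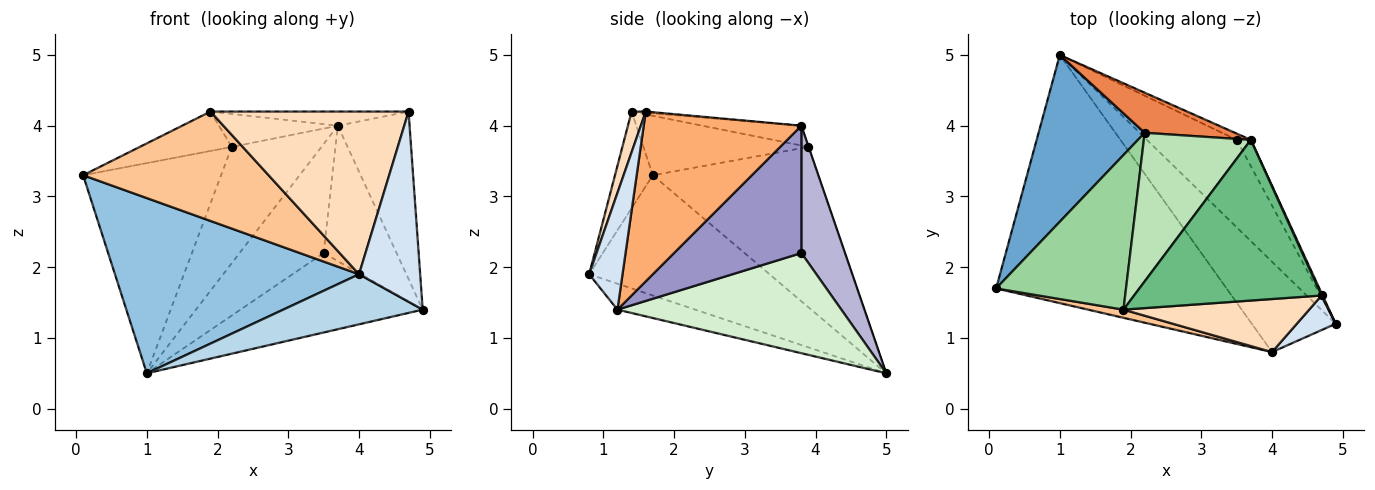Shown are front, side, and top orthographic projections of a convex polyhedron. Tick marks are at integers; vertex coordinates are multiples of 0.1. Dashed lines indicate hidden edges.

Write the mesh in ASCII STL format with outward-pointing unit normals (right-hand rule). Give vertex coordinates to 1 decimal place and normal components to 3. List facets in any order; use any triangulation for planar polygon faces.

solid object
 facet normal -0.685 0.571 0.453
  outer loop
   vertex 2.2 3.9 3.7
   vertex 1.0 5.0 0.5
   vertex 0.1 1.7 3.3
  endloop
 endfacet
 facet normal -0.392 -0.531 -0.751
  outer loop
   vertex 4.0 0.8 1.9
   vertex 0.1 1.7 3.3
   vertex 1.0 5.0 0.5
  endloop
 endfacet
 facet normal -0.261 -0.468 -0.844
  outer loop
   vertex 4.0 0.8 1.9
   vertex 1.0 5.0 0.5
   vertex 4.9 1.2 1.4
  endloop
 endfacet
 facet normal 0.473 -0.867 0.158
  outer loop
   vertex 4.0 0.8 1.9
   vertex 4.9 1.2 1.4
   vertex 4.7 1.6 4.2
  endloop
 endfacet
 facet normal -0.002 0.945 0.326
  outer loop
   vertex 3.7 3.8 4.0
   vertex 1.0 5.0 0.5
   vertex 2.2 3.9 3.7
  endloop
 endfacet
 facet normal 0.910 0.414 0.006
  outer loop
   vertex 3.7 3.8 4.0
   vertex 4.7 1.6 4.2
   vertex 4.9 1.2 1.4
  endloop
 endfacet
 facet normal -0.199 -0.977 0.073
  outer loop
   vertex 1.9 1.4 4.2
   vertex 0.1 1.7 3.3
   vertex 4.0 0.8 1.9
  endloop
 endfacet
 facet normal 0.068 -0.949 0.309
  outer loop
   vertex 1.9 1.4 4.2
   vertex 4.0 0.8 1.9
   vertex 4.7 1.6 4.2
  endloop
 endfacet
 facet normal -0.006 0.088 0.996
  outer loop
   vertex 1.9 1.4 4.2
   vertex 4.7 1.6 4.2
   vertex 3.7 3.8 4.0
  endloop
 endfacet
 facet normal -0.405 0.226 0.886
  outer loop
   vertex 1.9 1.4 4.2
   vertex 2.2 3.9 3.7
   vertex 0.1 1.7 3.3
  endloop
 endfacet
 facet normal -0.178 0.213 0.961
  outer loop
   vertex 1.9 1.4 4.2
   vertex 3.7 3.8 4.0
   vertex 2.2 3.9 3.7
  endloop
 endfacet
 facet normal 0.637 0.518 -0.571
  outer loop
   vertex 3.5 3.8 2.2
   vertex 4.9 1.2 1.4
   vertex 1.0 5.0 0.5
  endloop
 endfacet
 facet normal 0.864 0.495 -0.096
  outer loop
   vertex 3.5 3.8 2.2
   vertex 3.7 3.8 4.0
   vertex 4.9 1.2 1.4
  endloop
 endfacet
 facet normal 0.460 0.886 -0.051
  outer loop
   vertex 3.5 3.8 2.2
   vertex 1.0 5.0 0.5
   vertex 3.7 3.8 4.0
  endloop
 endfacet
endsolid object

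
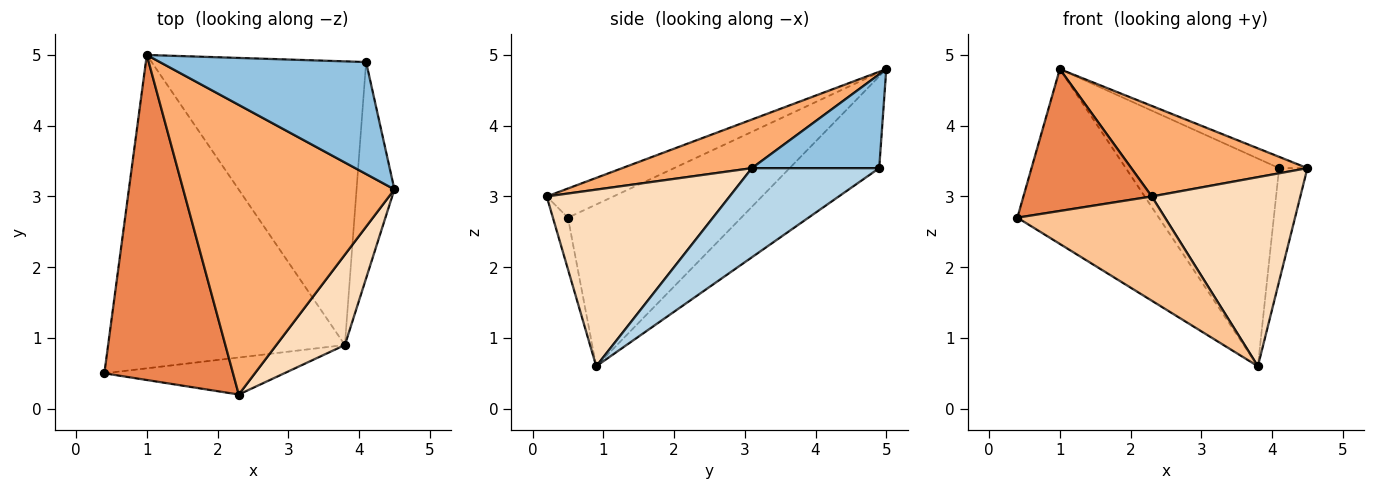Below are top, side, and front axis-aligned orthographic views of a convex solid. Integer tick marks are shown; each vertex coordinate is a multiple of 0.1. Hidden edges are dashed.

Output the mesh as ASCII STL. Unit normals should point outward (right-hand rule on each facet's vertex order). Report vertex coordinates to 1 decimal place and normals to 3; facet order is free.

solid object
 facet normal -0.512 0.418 -0.750
  outer loop
   vertex 3.8 0.9 0.6
   vertex 0.4 0.5 2.7
   vertex 1.0 5.0 4.8
  endloop
 endfacet
 facet normal 0.412 0.092 0.906
  outer loop
   vertex 4.1 4.9 3.4
   vertex 1.0 5.0 4.8
   vertex 4.5 3.1 3.4
  endloop
 endfacet
 facet normal 0.902 0.200 -0.383
  outer loop
   vertex 4.1 4.9 3.4
   vertex 4.5 3.1 3.4
   vertex 3.8 0.9 0.6
  endloop
 endfacet
 facet normal -0.326 0.558 -0.763
  outer loop
   vertex 4.1 4.9 3.4
   vertex 3.8 0.9 0.6
   vertex 1.0 5.0 4.8
  endloop
 endfacet
 facet normal -0.204 -0.392 0.897
  outer loop
   vertex 2.3 0.2 3.0
   vertex 1.0 5.0 4.8
   vertex 0.4 0.5 2.7
  endloop
 endfacet
 facet normal 0.215 -0.291 0.932
  outer loop
   vertex 2.3 0.2 3.0
   vertex 4.5 3.1 3.4
   vertex 1.0 5.0 4.8
  endloop
 endfacet
 facet normal -0.095 -0.938 -0.333
  outer loop
   vertex 2.3 0.2 3.0
   vertex 0.4 0.5 2.7
   vertex 3.8 0.9 0.6
  endloop
 endfacet
 facet normal 0.743 -0.604 0.288
  outer loop
   vertex 2.3 0.2 3.0
   vertex 3.8 0.9 0.6
   vertex 4.5 3.1 3.4
  endloop
 endfacet
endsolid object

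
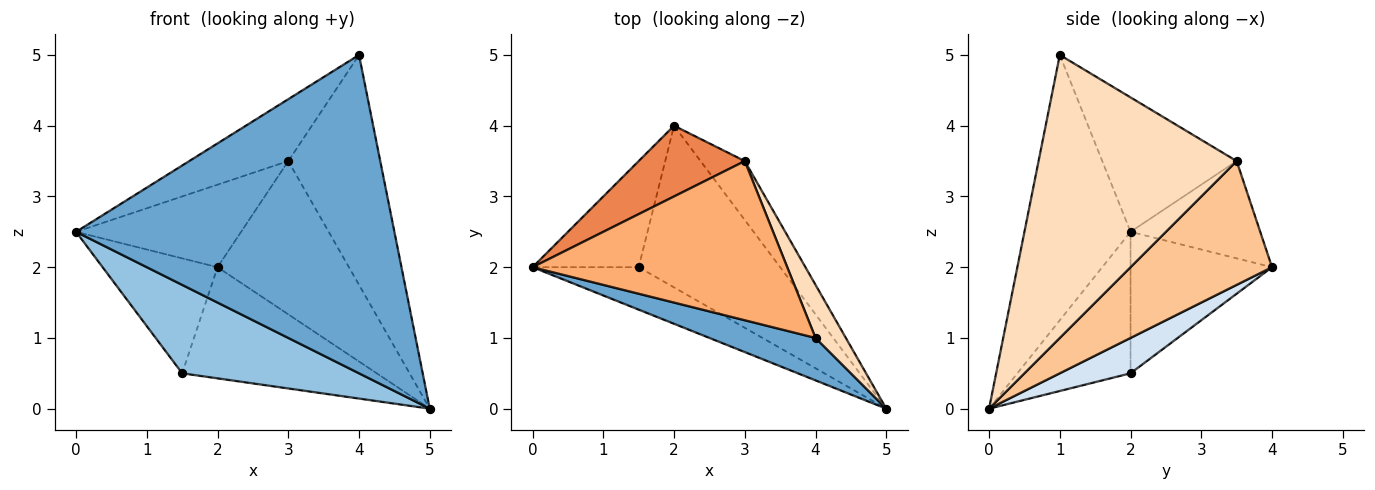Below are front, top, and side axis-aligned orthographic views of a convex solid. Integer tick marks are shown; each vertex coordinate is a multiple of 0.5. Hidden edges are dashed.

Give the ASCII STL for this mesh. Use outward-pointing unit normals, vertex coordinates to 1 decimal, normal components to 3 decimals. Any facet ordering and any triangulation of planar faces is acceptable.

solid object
 facet normal -0.314 -0.941 0.125
  outer loop
   vertex 4.0 1.0 5.0
   vertex 0.0 2.0 2.5
   vertex 5.0 0.0 0.0
  endloop
 endfacet
 facet normal -0.500 -0.781 -0.375
  outer loop
   vertex 1.5 2.0 0.5
   vertex 5.0 0.0 0.0
   vertex 0.0 2.0 2.5
  endloop
 endfacet
 facet normal -0.671 0.545 -0.503
  outer loop
   vertex 1.5 2.0 0.5
   vertex 0.0 2.0 2.5
   vertex 2.0 4.0 2.0
  endloop
 endfacet
 facet normal 0.202 0.555 -0.807
  outer loop
   vertex 1.5 2.0 0.5
   vertex 2.0 4.0 2.0
   vertex 5.0 0.0 0.0
  endloop
 endfacet
 facet normal -0.512 0.652 0.559
  outer loop
   vertex 3.0 3.5 3.5
   vertex 2.0 4.0 2.0
   vertex 0.0 2.0 2.5
  endloop
 endfacet
 facet normal -0.441 0.325 0.836
  outer loop
   vertex 3.0 3.5 3.5
   vertex 0.0 2.0 2.5
   vertex 4.0 1.0 5.0
  endloop
 endfacet
 facet normal 0.709 0.658 -0.253
  outer loop
   vertex 3.0 3.5 3.5
   vertex 5.0 0.0 0.0
   vertex 2.0 4.0 2.0
  endloop
 endfacet
 facet normal 0.903 0.419 0.097
  outer loop
   vertex 3.0 3.5 3.5
   vertex 4.0 1.0 5.0
   vertex 5.0 0.0 0.0
  endloop
 endfacet
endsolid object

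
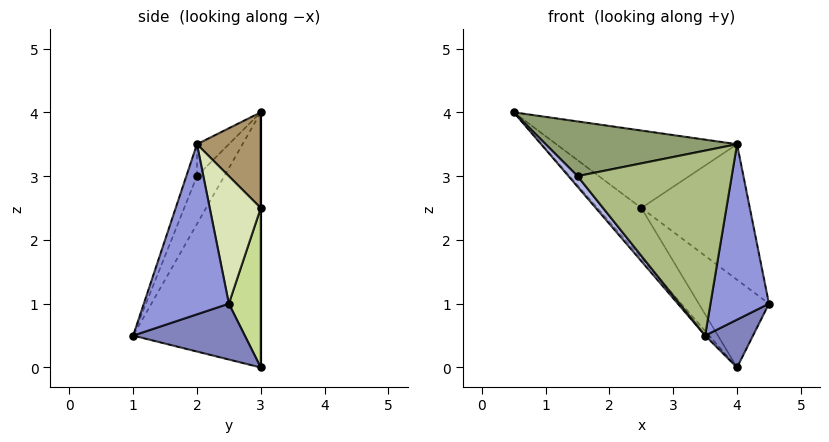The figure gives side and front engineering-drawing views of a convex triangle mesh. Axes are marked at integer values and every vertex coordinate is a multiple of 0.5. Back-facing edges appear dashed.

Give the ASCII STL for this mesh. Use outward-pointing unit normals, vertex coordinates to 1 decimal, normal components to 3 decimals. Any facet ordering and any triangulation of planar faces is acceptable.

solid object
 facet normal -0.752 0.024 -0.658
  outer loop
   vertex 4.0 3.0 0.0
   vertex 3.5 1.0 0.5
   vertex 0.5 3.0 4.0
  endloop
 endfacet
 facet normal 0.768 -0.329 -0.549
  outer loop
   vertex 4.0 3.0 0.0
   vertex 4.5 2.5 1.0
   vertex 3.5 1.0 0.5
  endloop
 endfacet
 facet normal 0.823 -0.566 0.051
  outer loop
   vertex 4.0 2.0 3.5
   vertex 3.5 1.0 0.5
   vertex 4.5 2.5 1.0
  endloop
 endfacet
 facet normal -0.802 -0.267 -0.535
  outer loop
   vertex 1.5 2.0 3.0
   vertex 0.5 3.0 4.0
   vertex 3.5 1.0 0.5
  endloop
 endfacet
 facet normal -0.127 -0.762 0.635
  outer loop
   vertex 1.5 2.0 3.0
   vertex 4.0 2.0 3.5
   vertex 0.5 3.0 4.0
  endloop
 endfacet
 facet normal -0.065 -0.943 0.325
  outer loop
   vertex 1.5 2.0 3.0
   vertex 3.5 1.0 0.5
   vertex 4.0 2.0 3.5
  endloop
 endfacet
 facet normal 0.402 0.884 0.241
  outer loop
   vertex 2.5 3.0 2.5
   vertex 4.5 2.5 1.0
   vertex 4.0 3.0 0.0
  endloop
 endfacet
 facet normal 0.411 0.874 0.257
  outer loop
   vertex 2.5 3.0 2.5
   vertex 4.0 2.0 3.5
   vertex 4.5 2.5 1.0
  endloop
 endfacet
 facet normal 0.304 0.862 0.406
  outer loop
   vertex 2.5 3.0 2.5
   vertex 0.5 3.0 4.0
   vertex 4.0 2.0 3.5
  endloop
 endfacet
 facet normal 0.000 1.000 0.000
  outer loop
   vertex 2.5 3.0 2.5
   vertex 4.0 3.0 0.0
   vertex 0.5 3.0 4.0
  endloop
 endfacet
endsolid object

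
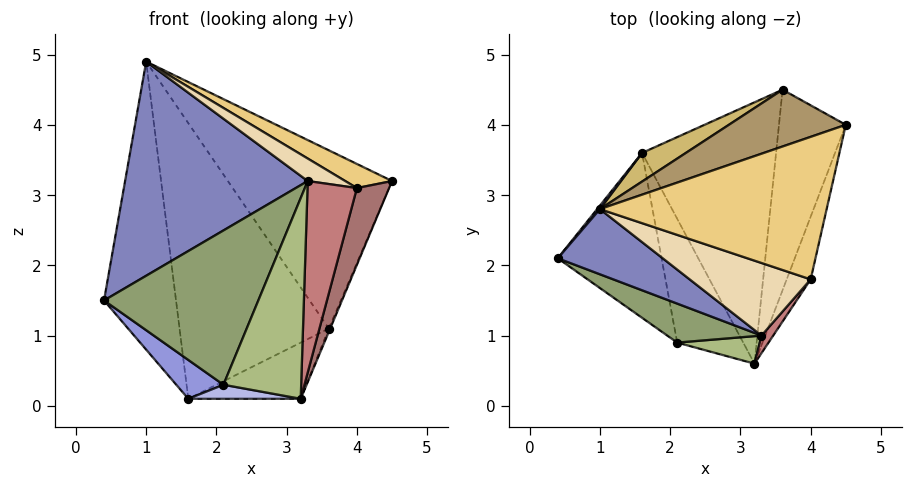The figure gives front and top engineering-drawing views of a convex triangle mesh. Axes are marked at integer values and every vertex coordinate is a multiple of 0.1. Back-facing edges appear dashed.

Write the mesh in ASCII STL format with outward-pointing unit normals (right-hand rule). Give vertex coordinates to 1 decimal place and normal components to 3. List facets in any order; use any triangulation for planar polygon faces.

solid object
 facet normal -0.777 0.629 0.008
  outer loop
   vertex 1.6 3.6 0.1
   vertex 0.4 2.1 1.5
   vertex 1.0 2.8 4.9
  endloop
 endfacet
 facet normal -0.471 -0.844 0.257
  outer loop
   vertex 3.3 1.0 3.2
   vertex 1.0 2.8 4.9
   vertex 0.4 2.1 1.5
  endloop
 endfacet
 facet normal -0.647 -0.175 -0.742
  outer loop
   vertex 2.1 0.9 0.3
   vertex 0.4 2.1 1.5
   vertex 1.6 3.6 0.1
  endloop
 endfacet
 facet normal -0.207 -0.110 -0.972
  outer loop
   vertex 2.1 0.9 0.3
   vertex 1.6 3.6 0.1
   vertex 3.2 0.6 0.1
  endloop
 endfacet
 facet normal -0.455 -0.863 0.218
  outer loop
   vertex 2.1 0.9 0.3
   vertex 3.3 1.0 3.2
   vertex 0.4 2.1 1.5
  endloop
 endfacet
 facet normal -0.238 -0.962 0.132
  outer loop
   vertex 2.1 0.9 0.3
   vertex 3.2 0.6 0.1
   vertex 3.3 1.0 3.2
  endloop
 endfacet
 facet normal 0.920 0.006 -0.393
  outer loop
   vertex 3.6 4.5 1.1
   vertex 4.5 4.0 3.2
   vertex 3.2 0.6 0.1
  endloop
 endfacet
 facet normal 0.367 0.196 -0.910
  outer loop
   vertex 3.6 4.5 1.1
   vertex 3.2 0.6 0.1
   vertex 1.6 3.6 0.1
  endloop
 endfacet
 facet normal -0.176 0.938 0.299
  outer loop
   vertex 3.6 4.5 1.1
   vertex 1.0 2.8 4.9
   vertex 4.5 4.0 3.2
  endloop
 endfacet
 facet normal -0.447 0.890 0.092
  outer loop
   vertex 3.6 4.5 1.1
   vertex 1.6 3.6 0.1
   vertex 1.0 2.8 4.9
  endloop
 endfacet
 facet normal 0.472 -0.147 0.869
  outer loop
   vertex 4.0 1.8 3.1
   vertex 4.5 4.0 3.2
   vertex 1.0 2.8 4.9
  endloop
 endfacet
 facet normal 0.429 -0.267 0.863
  outer loop
   vertex 4.0 1.8 3.1
   vertex 1.0 2.8 4.9
   vertex 3.3 1.0 3.2
  endloop
 endfacet
 facet normal 0.962 -0.211 -0.172
  outer loop
   vertex 4.0 1.8 3.1
   vertex 3.2 0.6 0.1
   vertex 4.5 4.0 3.2
  endloop
 endfacet
 facet normal 0.755 -0.653 0.060
  outer loop
   vertex 4.0 1.8 3.1
   vertex 3.3 1.0 3.2
   vertex 3.2 0.6 0.1
  endloop
 endfacet
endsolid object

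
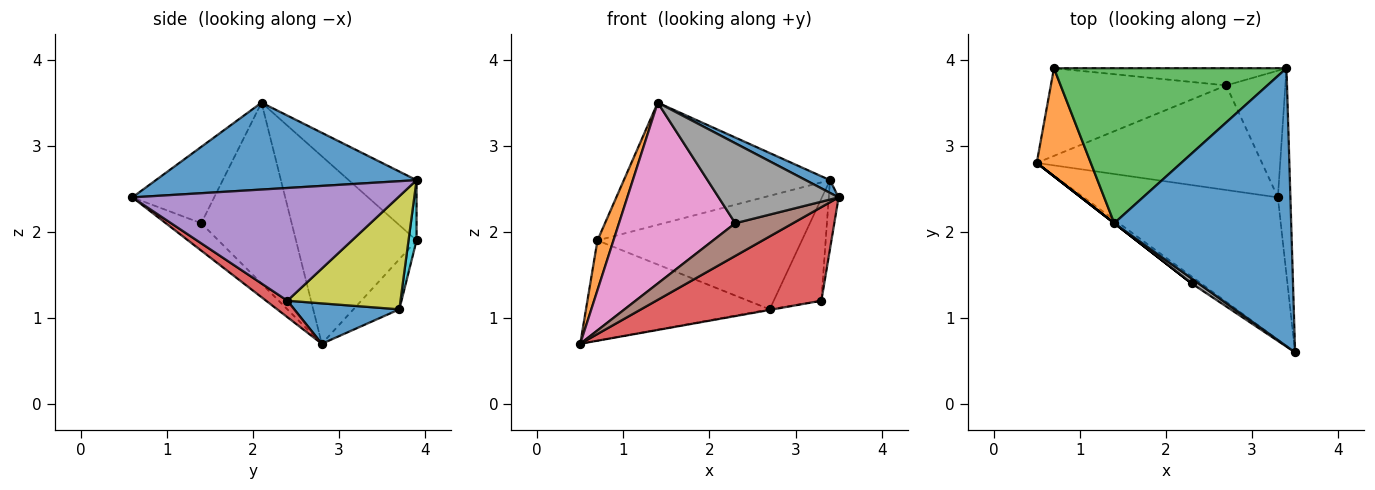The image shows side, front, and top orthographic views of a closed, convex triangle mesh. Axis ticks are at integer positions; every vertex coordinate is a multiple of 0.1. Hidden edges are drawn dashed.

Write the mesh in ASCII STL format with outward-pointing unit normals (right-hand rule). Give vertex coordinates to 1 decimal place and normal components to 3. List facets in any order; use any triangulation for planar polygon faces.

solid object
 facet normal 0.440 -0.041 0.897
  outer loop
   vertex 1.4 2.1 3.5
   vertex 3.5 0.6 2.4
   vertex 3.4 3.9 2.6
  endloop
 endfacet
 facet normal -0.953 -0.126 0.275
  outer loop
   vertex 0.7 3.9 1.9
   vertex 0.5 2.8 0.7
   vertex 1.4 2.1 3.5
  endloop
 endfacet
 facet normal -0.200 0.607 0.770
  outer loop
   vertex 0.7 3.9 1.9
   vertex 1.4 2.1 3.5
   vertex 3.4 3.9 2.6
  endloop
 endfacet
 facet normal 0.071 -0.548 -0.834
  outer loop
   vertex 3.3 2.4 1.2
   vertex 3.5 0.6 2.4
   vertex 0.5 2.8 0.7
  endloop
 endfacet
 facet normal 0.993 0.037 -0.110
  outer loop
   vertex 3.3 2.4 1.2
   vertex 3.4 3.9 2.6
   vertex 3.5 0.6 2.4
  endloop
 endfacet
 facet normal -0.515 -0.839 -0.177
  outer loop
   vertex 2.3 1.4 2.1
   vertex 0.5 2.8 0.7
   vertex 3.5 0.6 2.4
  endloop
 endfacet
 facet normal -0.614 -0.789 0.000
  outer loop
   vertex 2.3 1.4 2.1
   vertex 1.4 2.1 3.5
   vertex 0.5 2.8 0.7
  endloop
 endfacet
 facet normal -0.563 -0.825 0.051
  outer loop
   vertex 2.3 1.4 2.1
   vertex 3.5 0.6 2.4
   vertex 1.4 2.1 3.5
  endloop
 endfacet
 facet normal 0.830 0.350 -0.434
  outer loop
   vertex 2.7 3.7 1.1
   vertex 3.4 3.9 2.6
   vertex 3.3 2.4 1.2
  endloop
 endfacet
 facet normal 0.039 0.988 -0.150
  outer loop
   vertex 2.7 3.7 1.1
   vertex 0.7 3.9 1.9
   vertex 3.4 3.9 2.6
  endloop
 endfacet
 facet normal 0.177 0.006 -0.984
  outer loop
   vertex 2.7 3.7 1.1
   vertex 3.3 2.4 1.2
   vertex 0.5 2.8 0.7
  endloop
 endfacet
 facet normal -0.185 0.740 -0.647
  outer loop
   vertex 2.7 3.7 1.1
   vertex 0.5 2.8 0.7
   vertex 0.7 3.9 1.9
  endloop
 endfacet
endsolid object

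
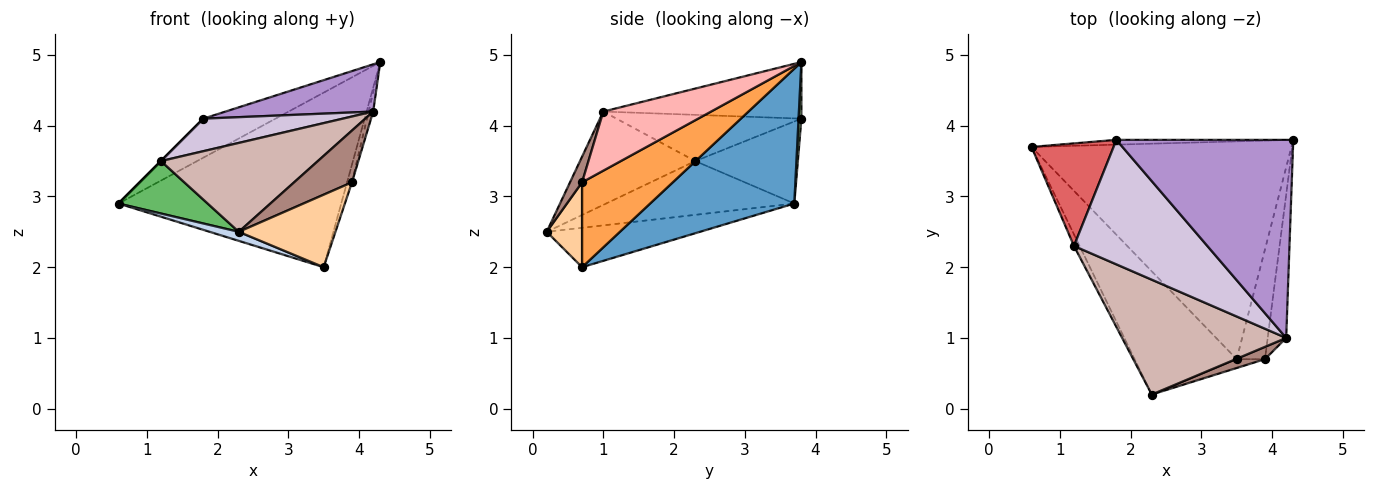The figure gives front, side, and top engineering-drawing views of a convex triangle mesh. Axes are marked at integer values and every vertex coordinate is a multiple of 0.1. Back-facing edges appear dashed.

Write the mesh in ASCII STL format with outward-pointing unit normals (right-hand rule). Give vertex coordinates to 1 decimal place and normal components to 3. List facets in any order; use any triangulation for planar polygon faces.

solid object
 facet normal 0.375 0.580 -0.723
  outer loop
   vertex 3.5 0.7 2.0
   vertex 0.6 3.7 2.9
   vertex 4.3 3.8 4.9
  endloop
 endfacet
 facet normal -0.359 -0.068 -0.931
  outer loop
   vertex 3.5 0.7 2.0
   vertex 2.3 0.2 2.5
   vertex 0.6 3.7 2.9
  endloop
 endfacet
 facet normal 0.947 0.051 -0.316
  outer loop
   vertex 3.9 0.7 3.2
   vertex 3.5 0.7 2.0
   vertex 4.3 3.8 4.9
  endloop
 endfacet
 facet normal 0.341 -0.933 -0.114
  outer loop
   vertex 3.9 0.7 3.2
   vertex 2.3 0.2 2.5
   vertex 3.5 0.7 2.0
  endloop
 endfacet
 facet normal -0.900 -0.426 -0.095
  outer loop
   vertex 1.2 2.3 3.5
   vertex 0.6 3.7 2.9
   vertex 2.3 0.2 2.5
  endloop
 endfacet
 facet normal 0.039 0.992 -0.122
  outer loop
   vertex 1.8 3.8 4.1
   vertex 4.3 3.8 4.9
   vertex 0.6 3.7 2.9
  endloop
 endfacet
 facet normal -0.707 0.000 0.707
  outer loop
   vertex 1.8 3.8 4.1
   vertex 0.6 3.7 2.9
   vertex 1.2 2.3 3.5
  endloop
 endfacet
 facet normal 0.954 0.041 -0.298
  outer loop
   vertex 4.2 1.0 4.2
   vertex 3.9 0.7 3.2
   vertex 4.3 3.8 4.9
  endloop
 endfacet
 facet normal -0.297 -0.222 0.929
  outer loop
   vertex 4.2 1.0 4.2
   vertex 4.3 3.8 4.9
   vertex 1.8 3.8 4.1
  endloop
 endfacet
 facet normal -0.318 -0.240 0.917
  outer loop
   vertex 4.2 1.0 4.2
   vertex 1.8 3.8 4.1
   vertex 1.2 2.3 3.5
  endloop
 endfacet
 facet normal 0.199 -0.954 0.226
  outer loop
   vertex 4.2 1.0 4.2
   vertex 2.3 0.2 2.5
   vertex 3.9 0.7 3.2
  endloop
 endfacet
 facet normal -0.410 -0.558 0.721
  outer loop
   vertex 4.2 1.0 4.2
   vertex 1.2 2.3 3.5
   vertex 2.3 0.2 2.5
  endloop
 endfacet
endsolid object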